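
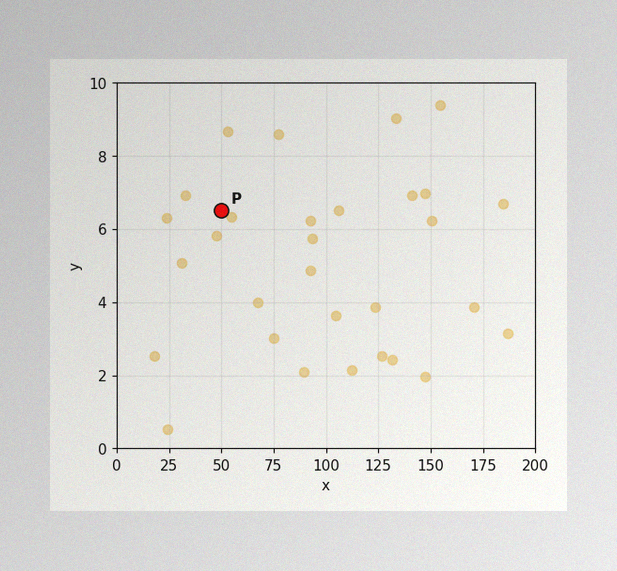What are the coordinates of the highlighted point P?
(50, 6.5)

The image has some photo noise and uneven lighting. Following the gridlines from P to each axis, P sits at (50, 6.5).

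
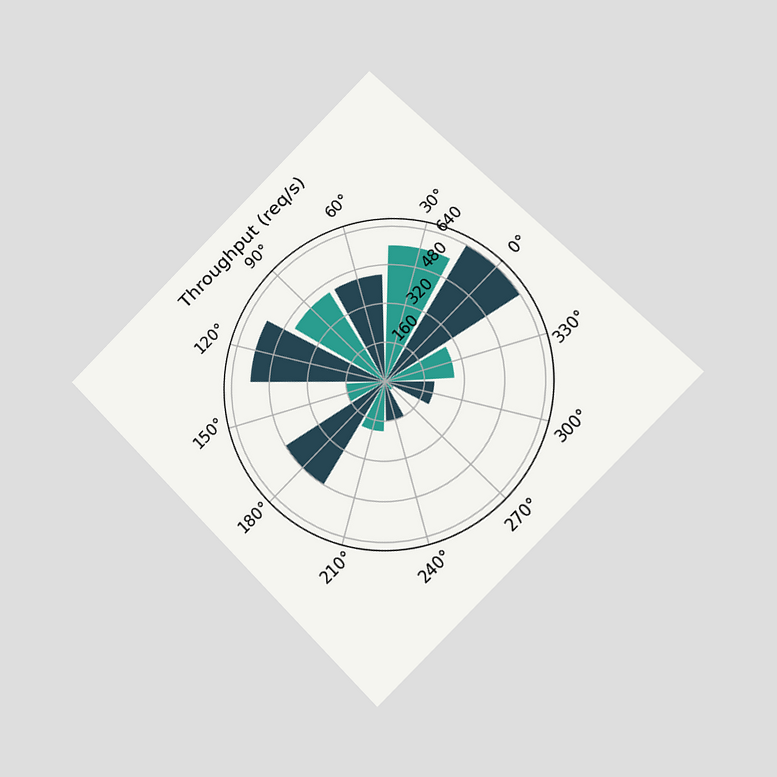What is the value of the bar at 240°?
The chart is tilted about 45° counter-clockwise and viewed at a slight angle. The bar at 240° reaches 160req/s on the radial axis.

160req/s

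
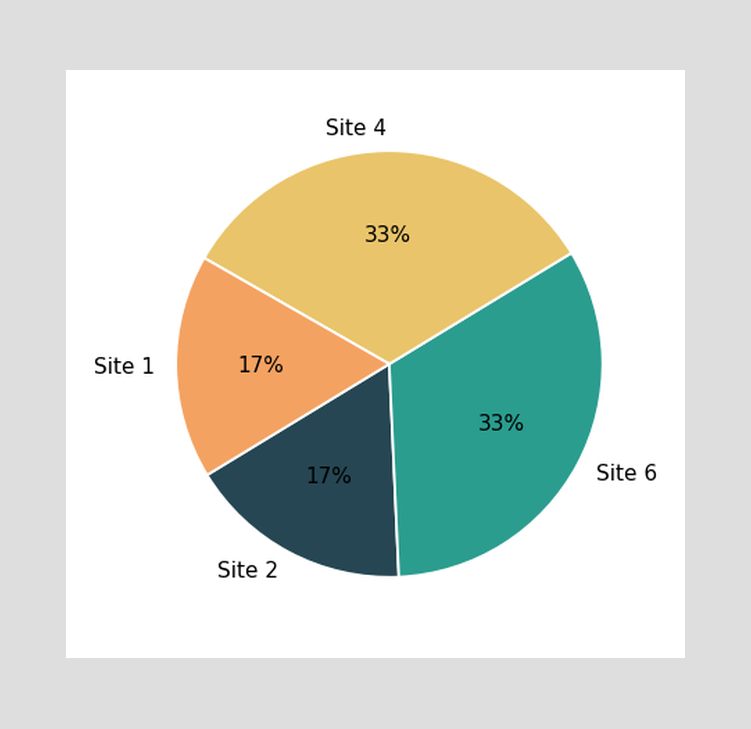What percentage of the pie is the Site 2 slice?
17%

The Site 2 slice takes up 17% of the pie.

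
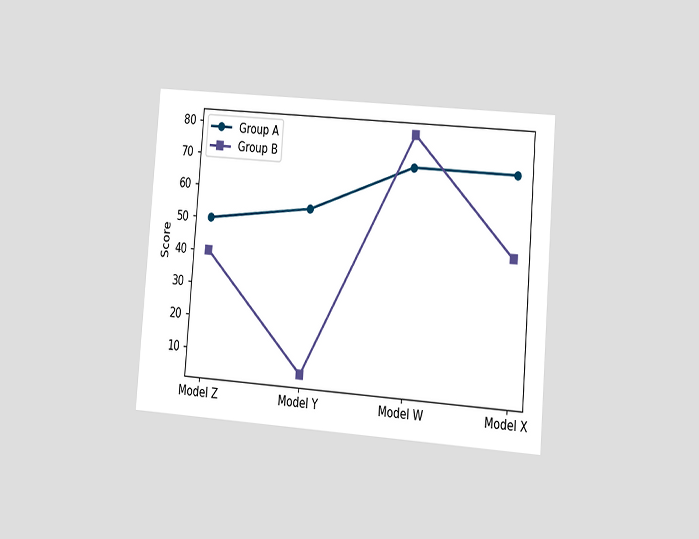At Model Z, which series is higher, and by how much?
Group A, by 10

The chart is tilted about 5° clockwise and viewed at a slight angle. At Model Z, Group A sits above the other line by 10.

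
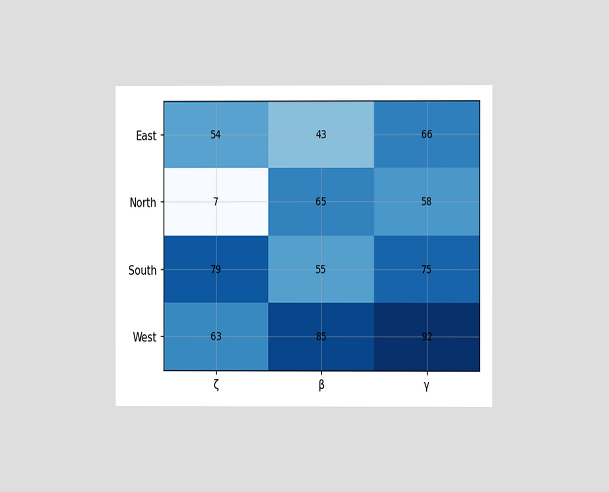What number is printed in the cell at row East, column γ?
The chart is viewed at a slight angle. The (East, γ) cell reads 66.

66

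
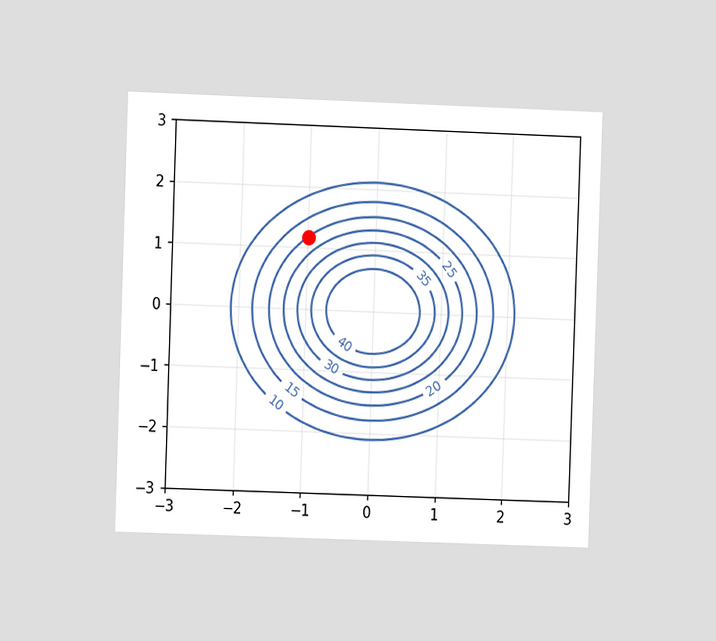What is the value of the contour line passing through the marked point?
The chart is tilted about 2° clockwise and viewed at a slight angle. The marked point sits on the contour labelled 20.

20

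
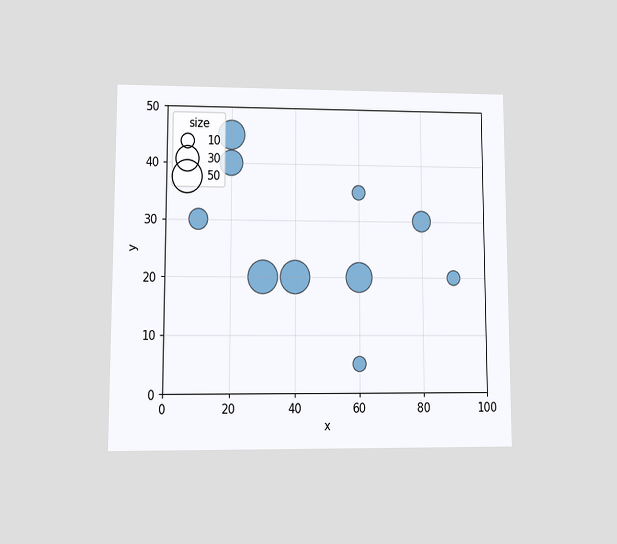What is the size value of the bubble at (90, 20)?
10

The chart is viewed at a slight angle. Matching the bubble at (90, 20) against the size legend gives 10.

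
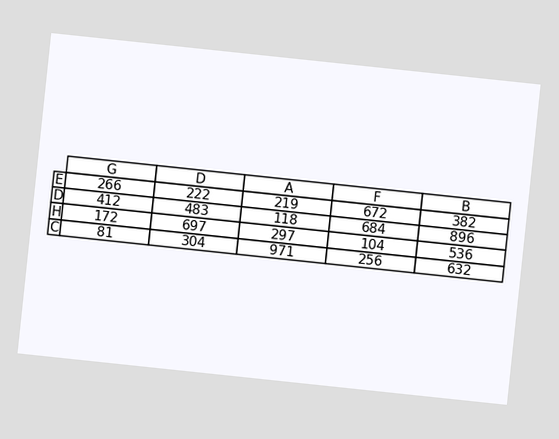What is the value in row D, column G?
412

The chart is tilted about 6° clockwise. The (D, G) cell reads 412.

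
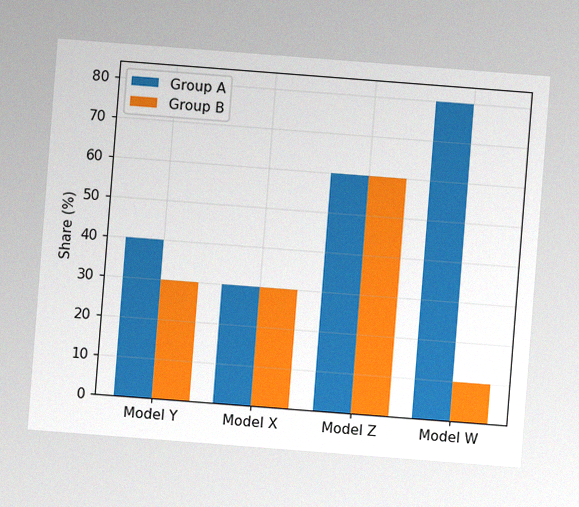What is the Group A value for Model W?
The chart is tilted about 4° clockwise, with some photo noise. The Group A bar at Model W reaches 80% on the y-axis.

80%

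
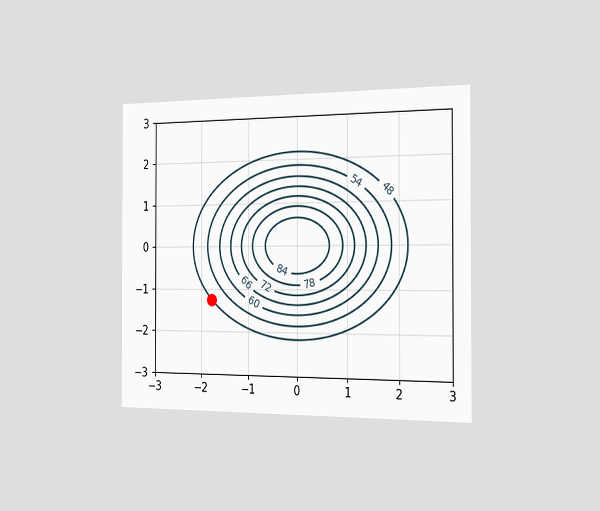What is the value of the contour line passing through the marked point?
The chart is viewed slightly from the right. The marked point sits on the contour labelled 48.

48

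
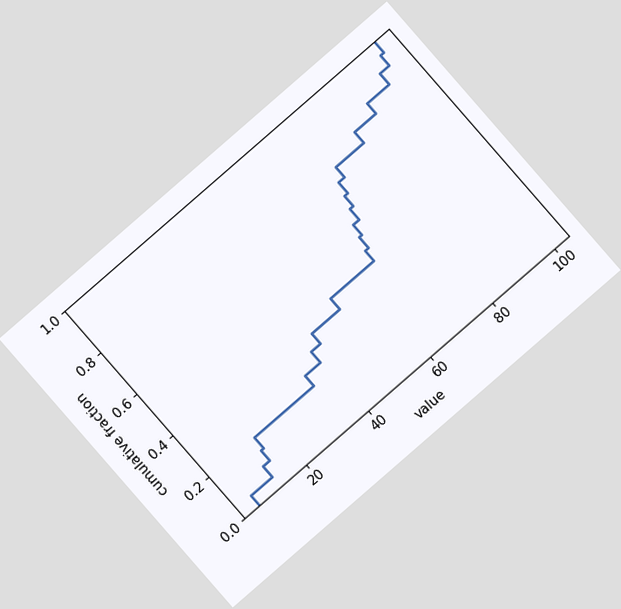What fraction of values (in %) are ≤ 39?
The chart is tilted about 41° counter-clockwise. At x=39 the ECDF step is at 30%.

30%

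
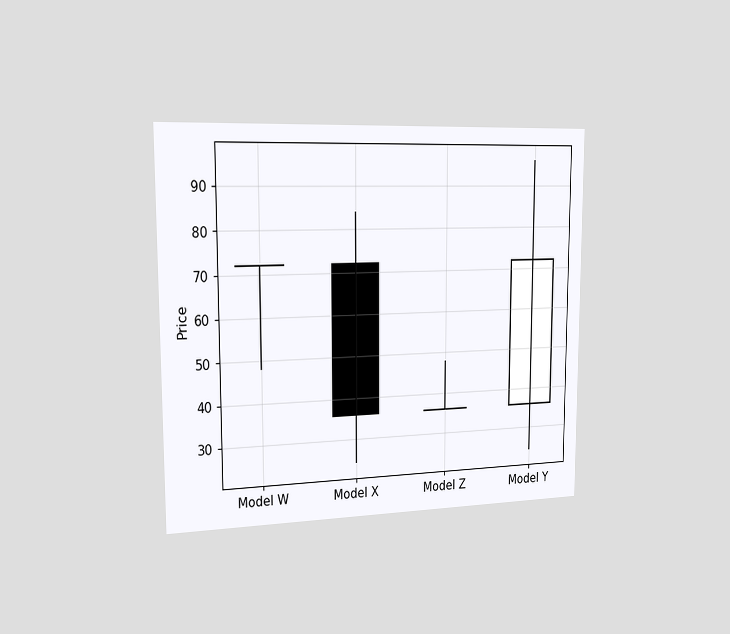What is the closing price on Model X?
The chart is viewed slightly from the left. The Model X candle closes at 36.

36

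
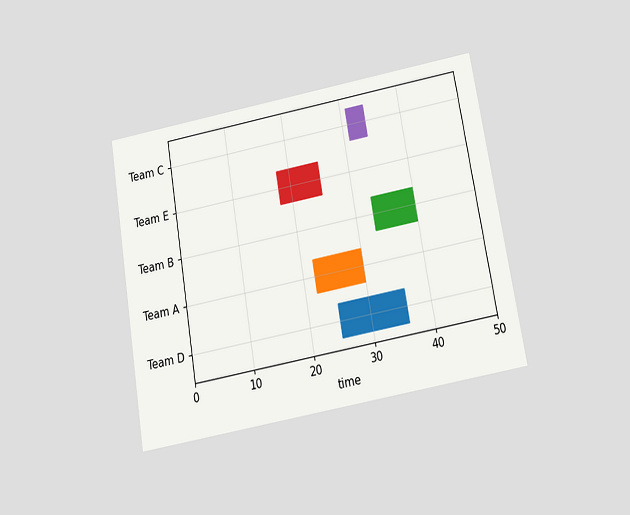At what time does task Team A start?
22

The chart is tilted about 10° counter-clockwise and viewed slightly from below. The Team A bar begins at t=22.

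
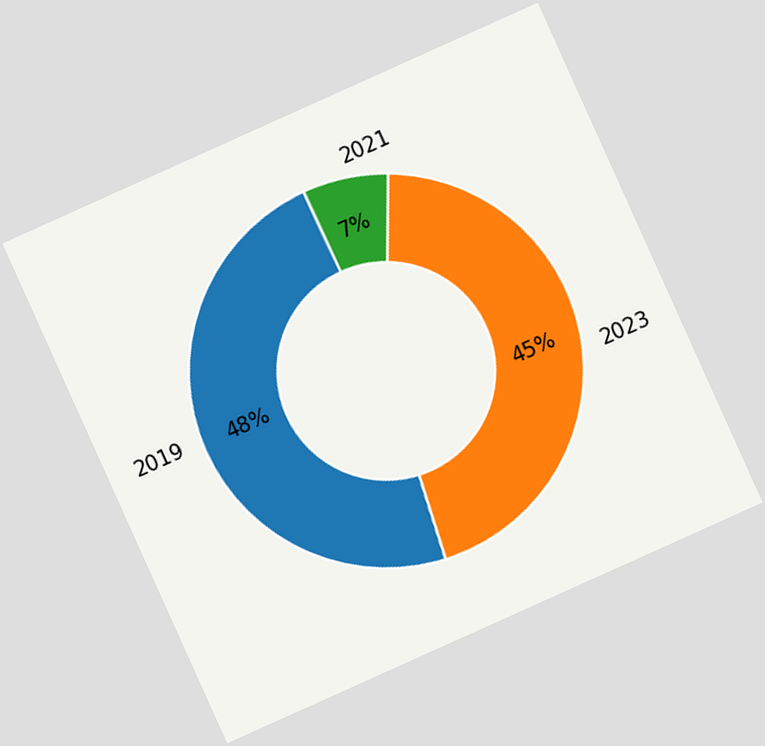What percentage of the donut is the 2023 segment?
The chart is tilted about 24° counter-clockwise. The 2023 segment takes up 45% of the ring.

45%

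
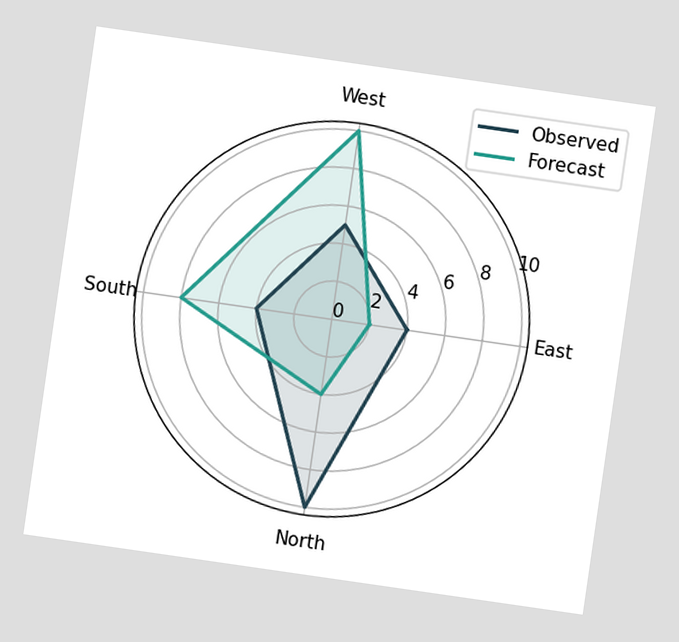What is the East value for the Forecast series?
2

The chart is tilted about 8° clockwise. On the East axis, Forecast reaches 2.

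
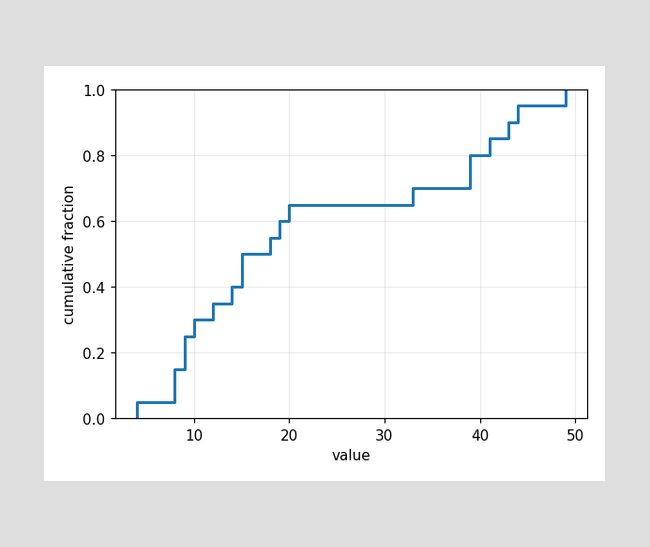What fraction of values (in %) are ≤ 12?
35%

At x=12 the ECDF step is at 35%.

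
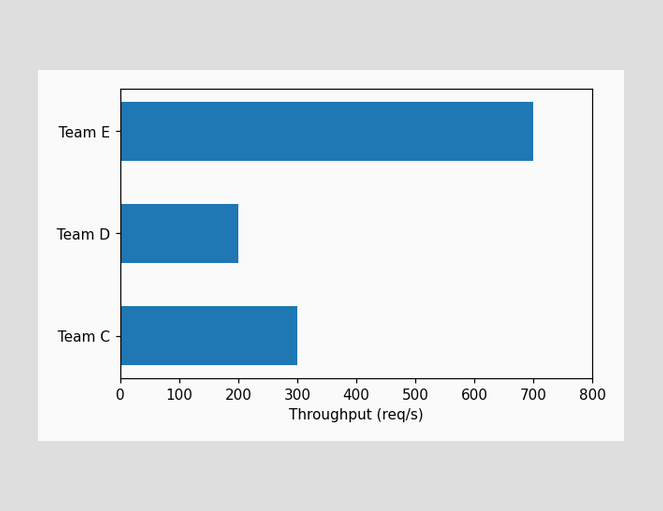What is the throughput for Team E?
Reading along the chart's x-axis, the Team E bar reaches 700req/s.

700req/s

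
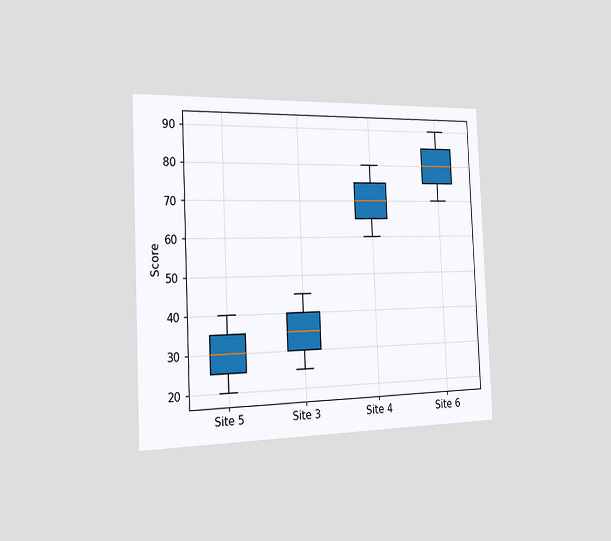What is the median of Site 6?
80

The chart is tilted about 3° counter-clockwise and viewed slightly from the left. The median line in the Site 6 box sits at 80.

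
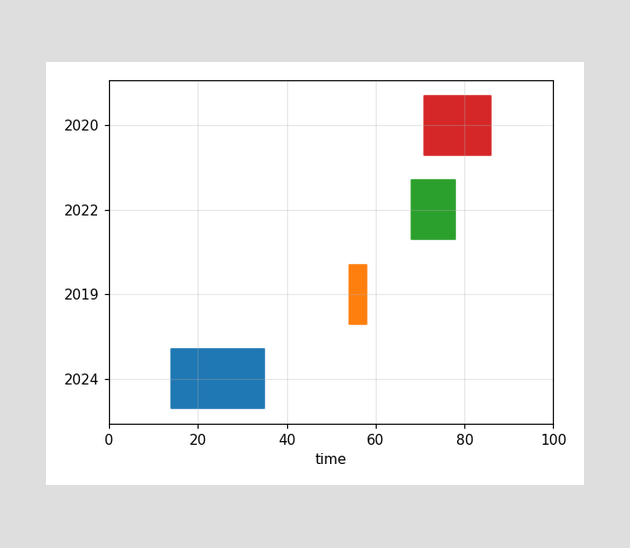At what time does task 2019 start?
The 2019 bar begins at t=54.

54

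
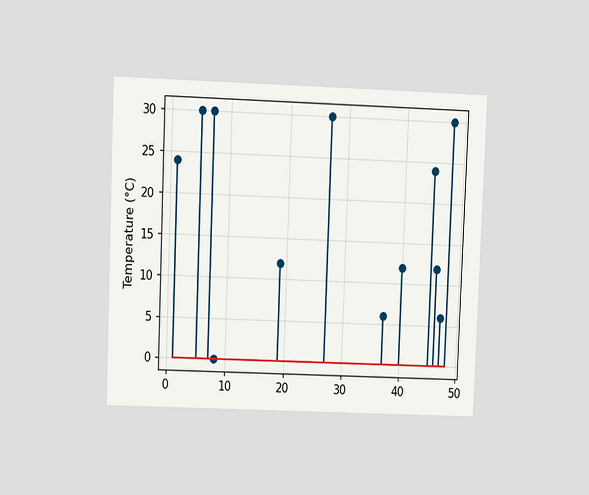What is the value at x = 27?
30°C

The chart is tilted about 2° clockwise and viewed at a slight angle. The stem at x=27 reaches 30°C.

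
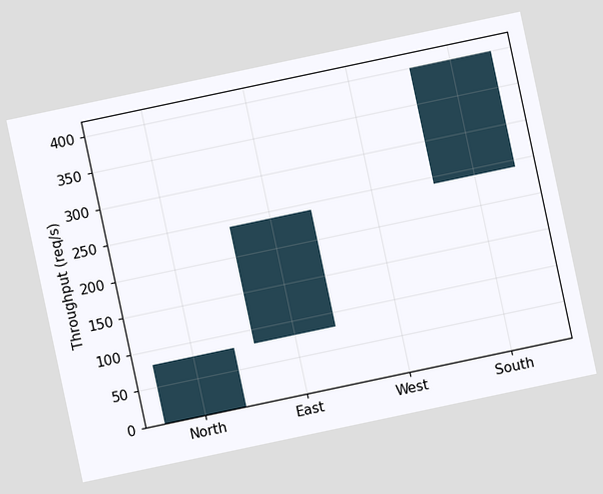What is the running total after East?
The chart is tilted about 12° counter-clockwise. After East the running total reaches 240req/s.

240req/s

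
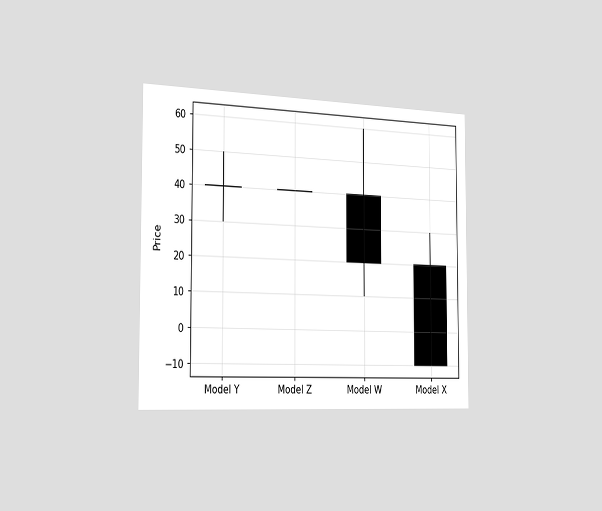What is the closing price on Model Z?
40

The chart is viewed slightly from the left. The Model Z candle closes at 40.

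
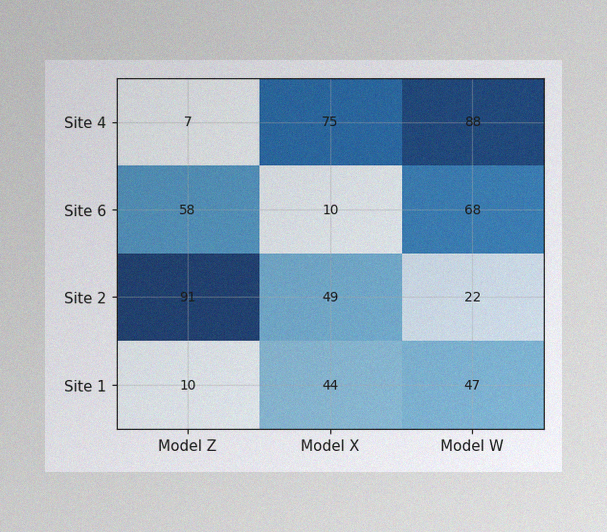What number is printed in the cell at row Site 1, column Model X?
44

The image has some photo noise and uneven lighting. The (Site 1, Model X) cell reads 44.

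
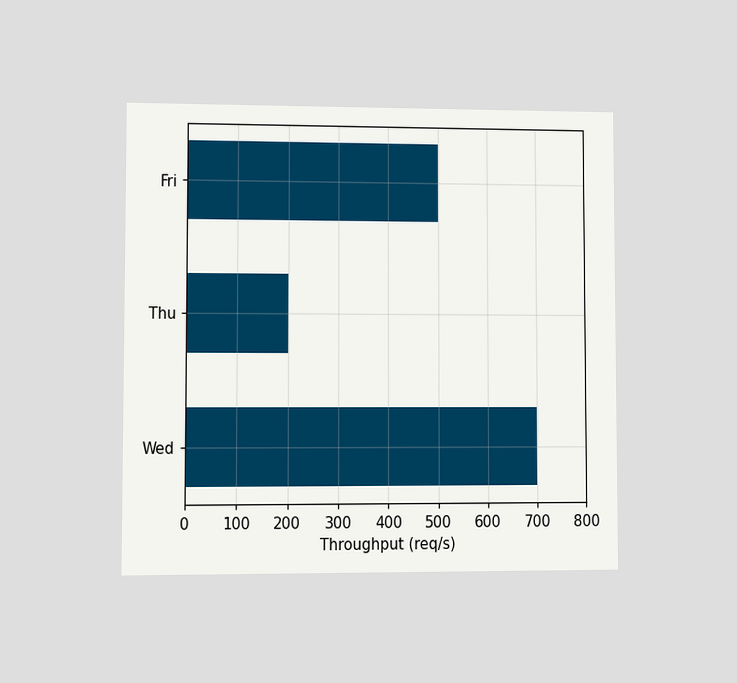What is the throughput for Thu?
The chart is viewed at a slight angle. Reading along the chart's x-axis, the Thu bar reaches 200req/s.

200req/s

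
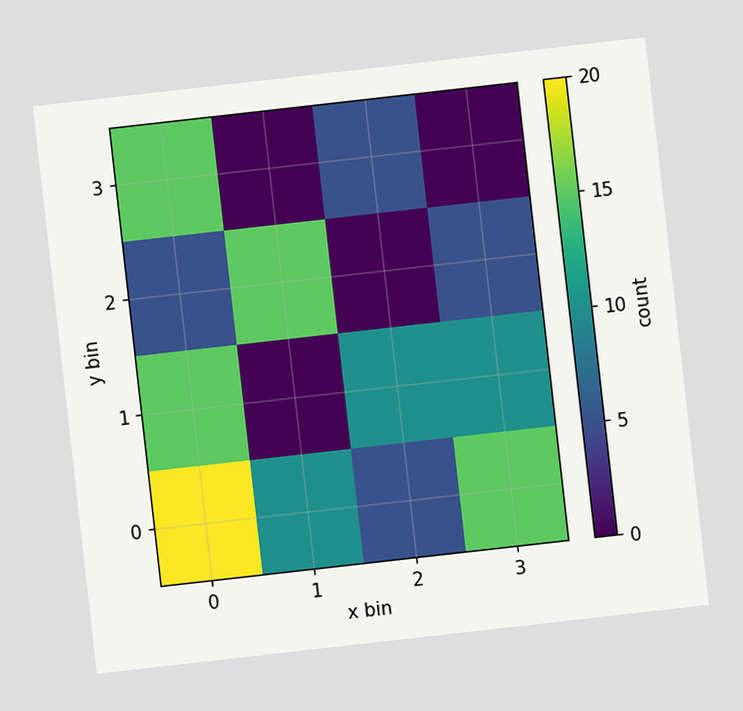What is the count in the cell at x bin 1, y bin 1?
0

The chart is tilted about 6° counter-clockwise. Matching the cell (1, 1) against the colorbar gives 0.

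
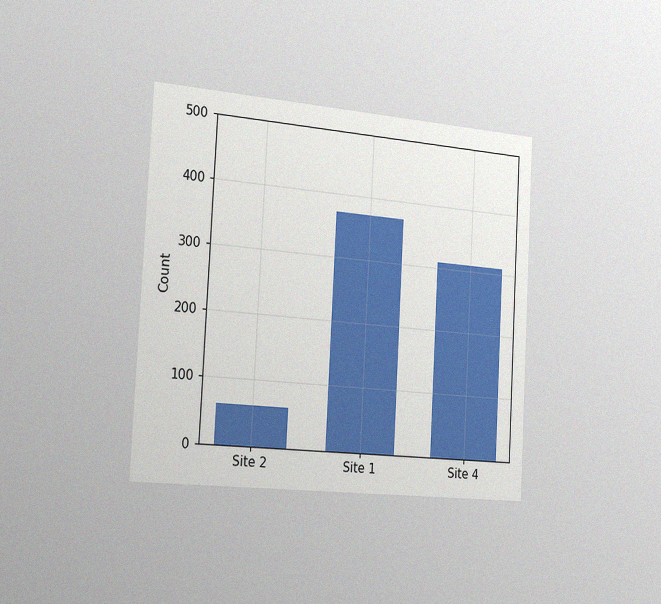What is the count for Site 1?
372

The chart is tilted about 3° clockwise and viewed slightly from the left, with some photo noise. Reading along the chart's y-axis, the Site 1 bar reaches 372.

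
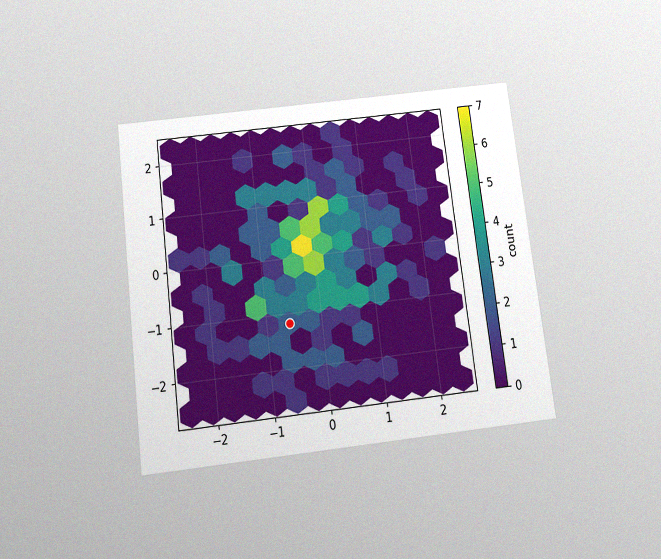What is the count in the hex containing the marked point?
The chart is tilted about 7° counter-clockwise and viewed slightly from below, with some photo noise. The marked hex reads 2 on the colorbar.

2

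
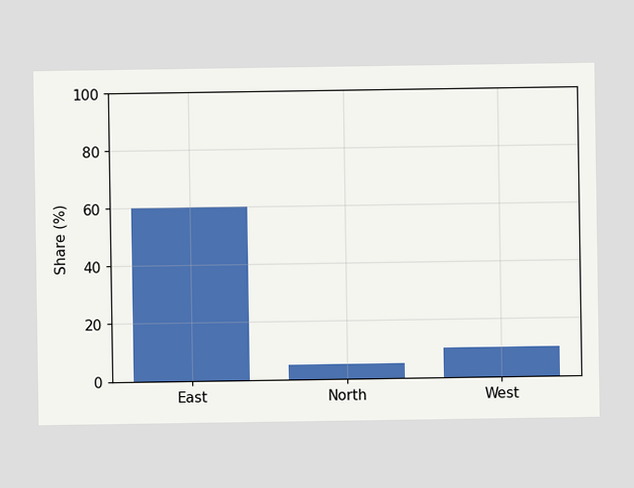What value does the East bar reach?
Reading along the chart's y-axis, the East bar reaches 60%.

60%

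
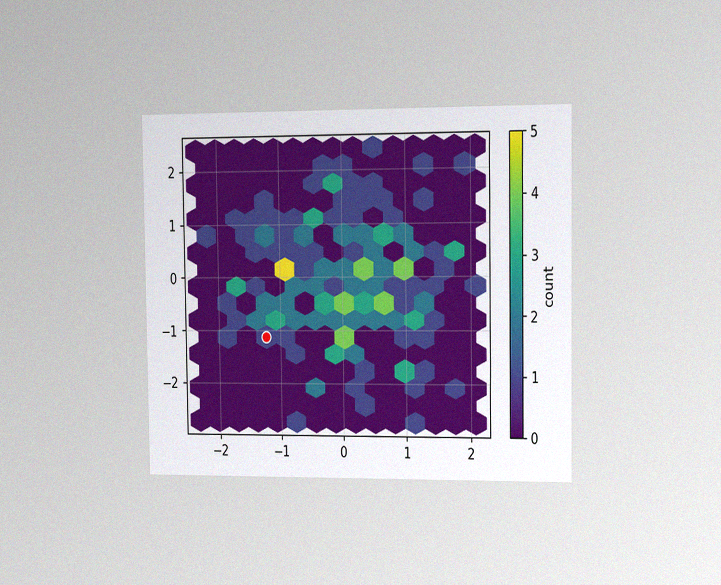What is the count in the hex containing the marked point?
1

The chart is viewed slightly from the right, with some photo noise. The marked hex reads 1 on the colorbar.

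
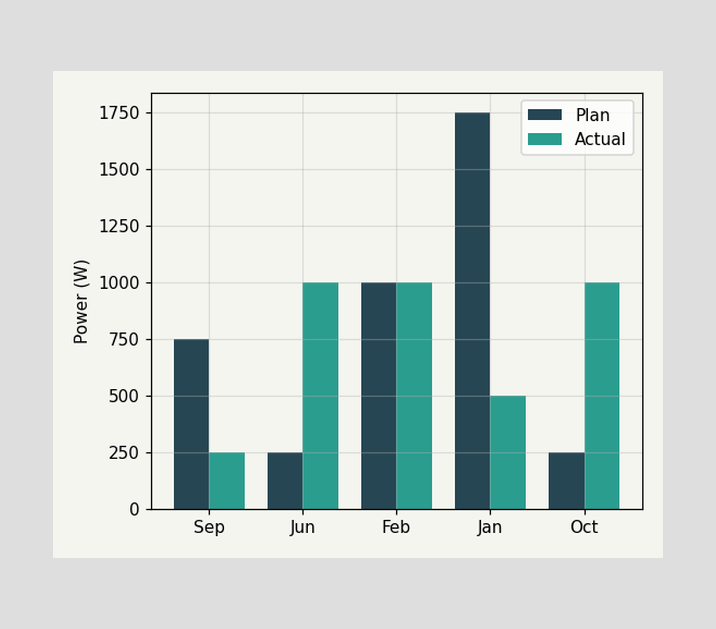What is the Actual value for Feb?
The Actual bar at Feb reaches 1000W on the y-axis.

1000W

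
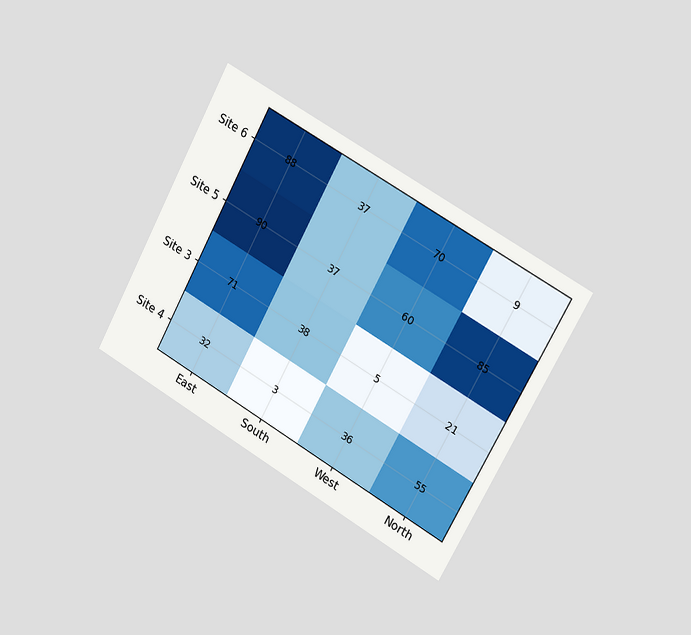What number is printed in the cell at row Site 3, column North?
21

The chart is tilted about 29° clockwise and viewed slightly from the right. The (Site 3, North) cell reads 21.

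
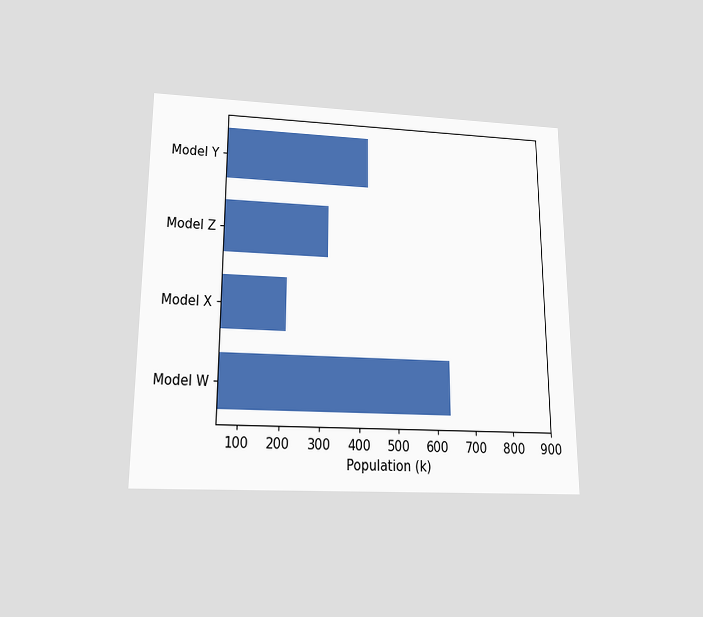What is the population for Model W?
636k

The chart is viewed slightly from below. Reading along the chart's x-axis, the Model W bar reaches 636k.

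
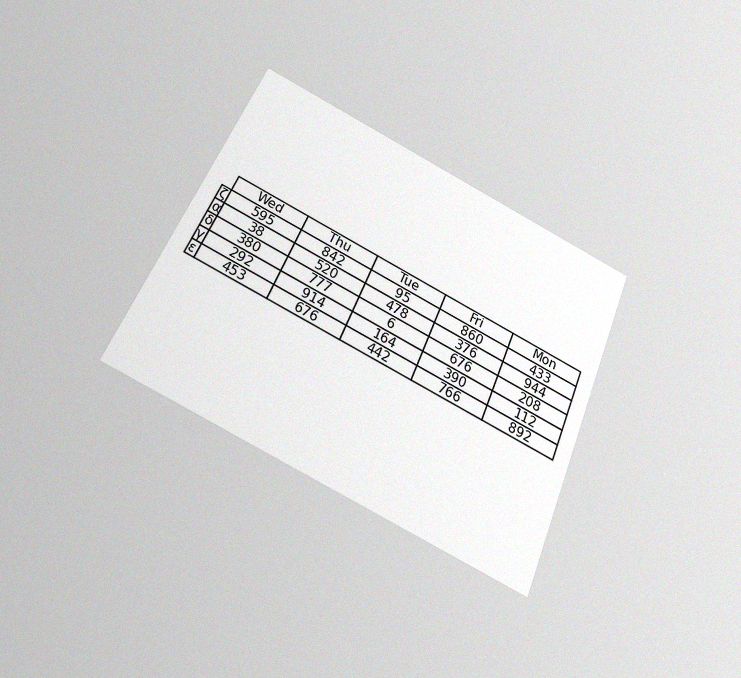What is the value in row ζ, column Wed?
The chart is tilted about 23° clockwise and viewed slightly from below, with some photo noise. The (ζ, Wed) cell reads 595.

595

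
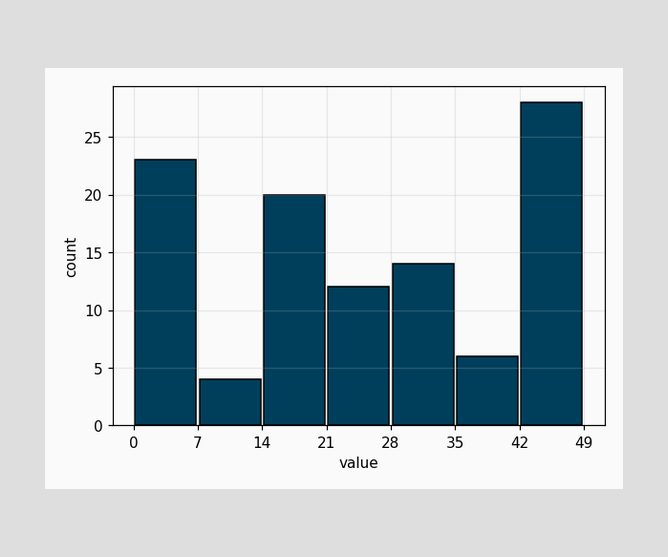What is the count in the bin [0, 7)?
23

The [0, 7) bin has height 23.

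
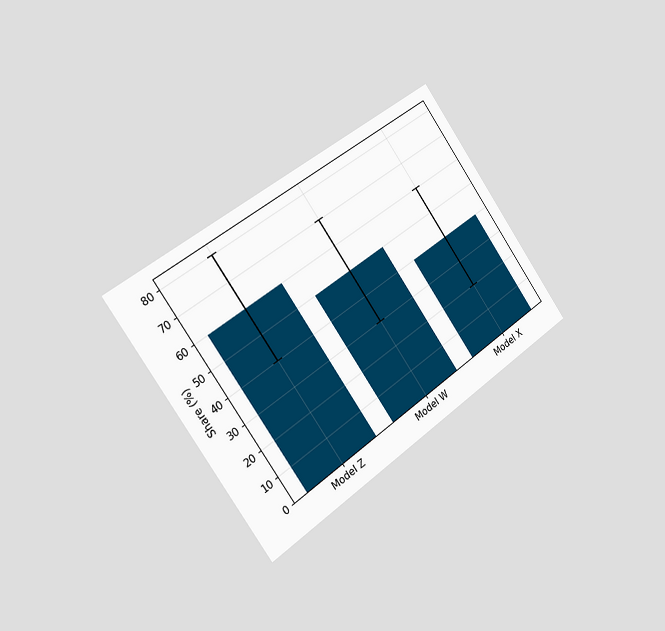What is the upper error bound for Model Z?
The chart is tilted about 35° counter-clockwise and viewed slightly from the left. The Model Z bar's upper whisker reaches 80%.

80%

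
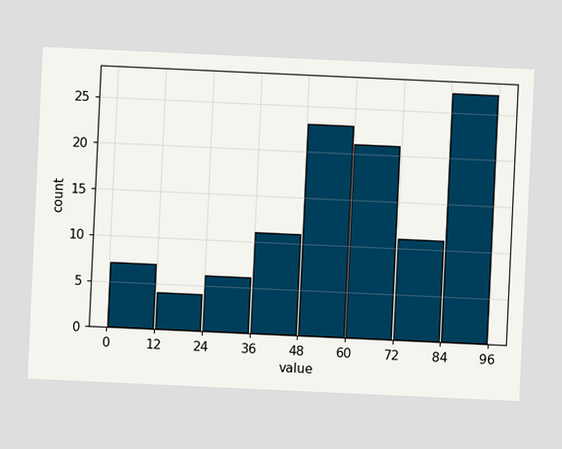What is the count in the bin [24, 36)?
6

The chart is tilted about 3° clockwise. The [24, 36) bin has height 6.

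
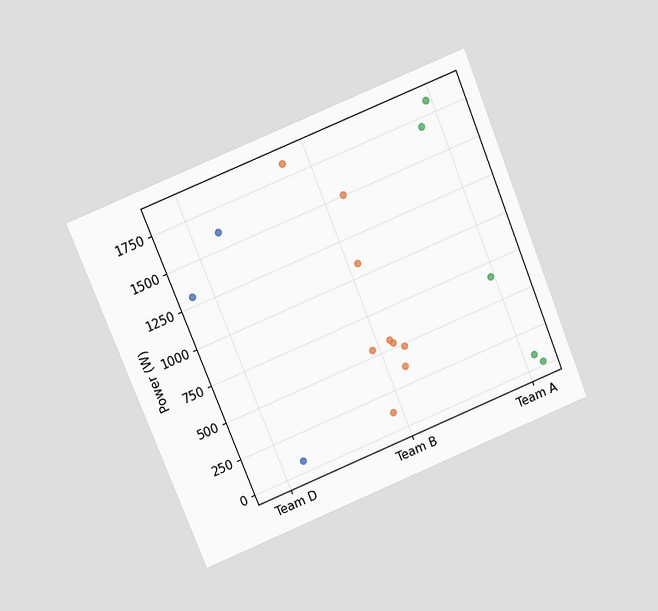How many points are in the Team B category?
9

The chart is tilted about 22° counter-clockwise and viewed at a slight angle. Counting the markers in the Team B column gives 9.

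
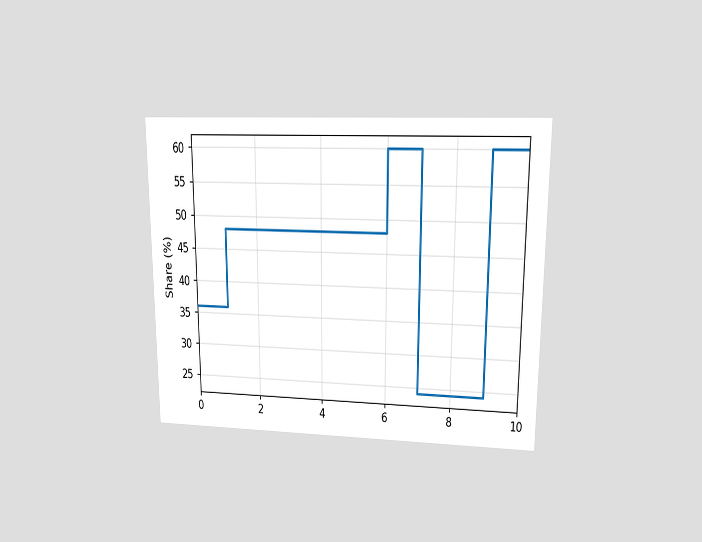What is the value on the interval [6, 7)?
The chart is viewed at a slight angle. On [6, 7) the step sits at 60%.

60%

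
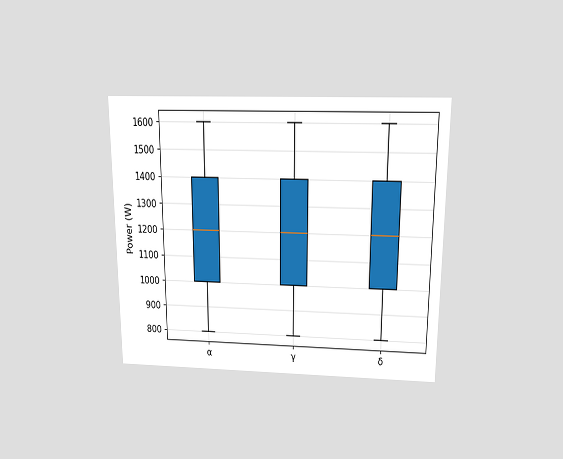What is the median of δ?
1200W

The chart is viewed slightly from above. The median line in the δ box sits at 1200W.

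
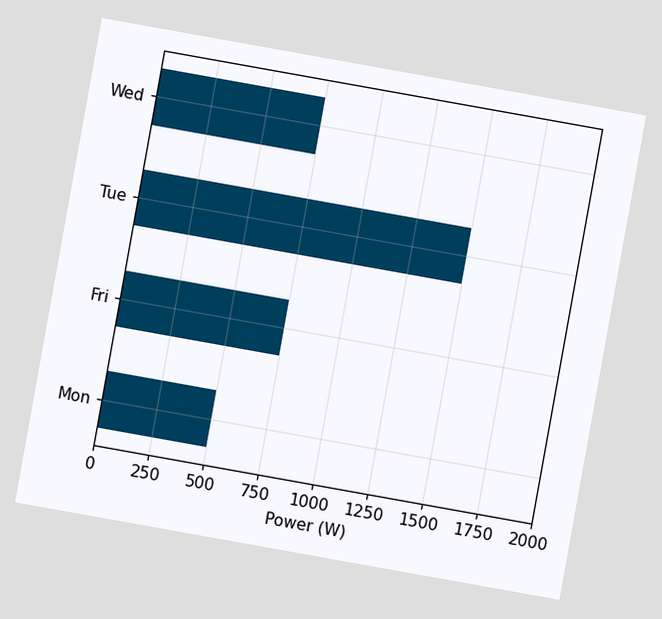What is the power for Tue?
The chart is tilted about 10° clockwise. Reading along the chart's x-axis, the Tue bar reaches 1500W.

1500W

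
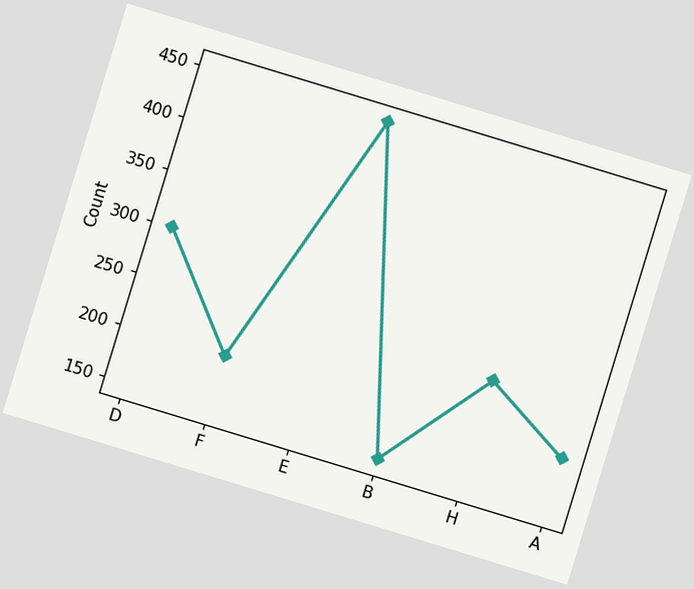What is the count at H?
The chart is tilted about 17° clockwise. At H, the line is at 250.

250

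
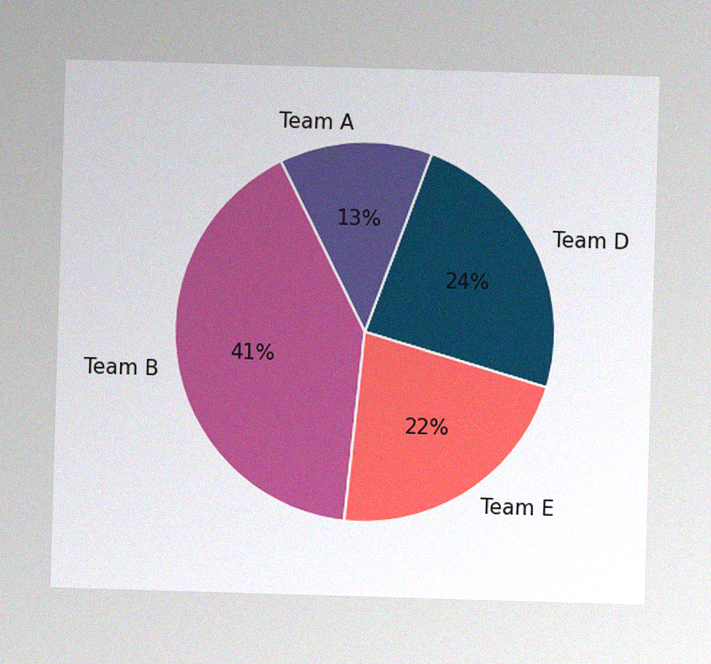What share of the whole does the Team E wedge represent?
22%

The image has some photo noise and uneven lighting. The Team E slice takes up 22% of the pie.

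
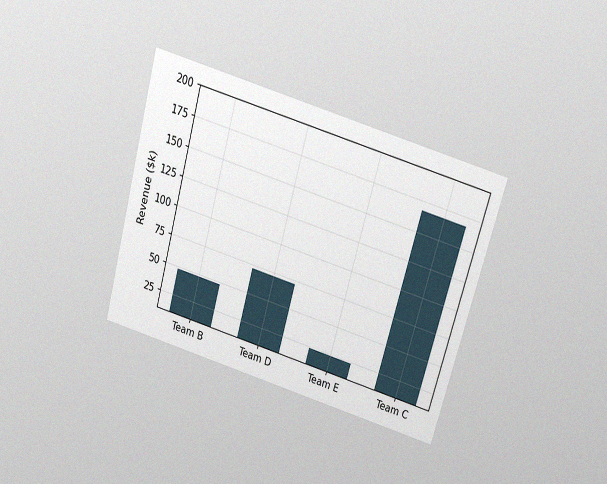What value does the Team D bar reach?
The chart is tilted about 16° clockwise and viewed slightly from above, with some photo noise. Reading along the chart's y-axis, the Team D bar reaches $72k.

$72k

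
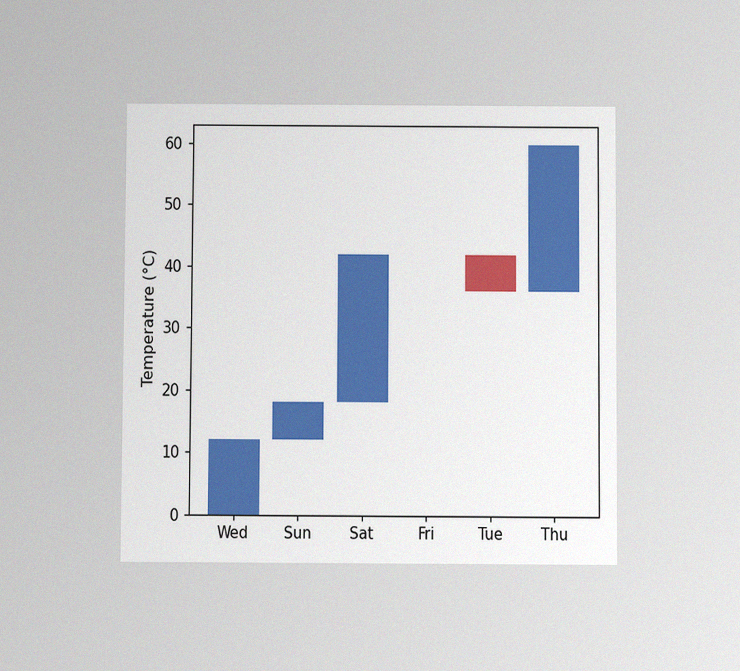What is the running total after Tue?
The chart is viewed slightly from below, with some photo noise. After Tue the running total reaches 36°C.

36°C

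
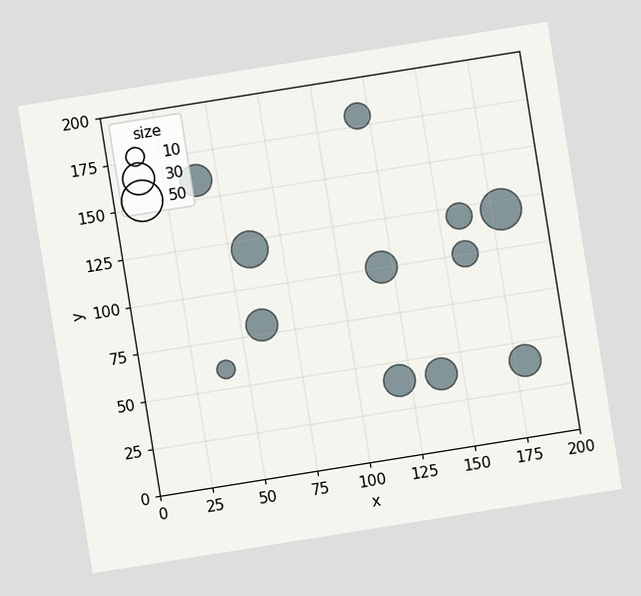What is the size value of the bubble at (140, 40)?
The chart is tilted about 9° counter-clockwise. Matching the bubble at (140, 40) against the size legend gives 30.

30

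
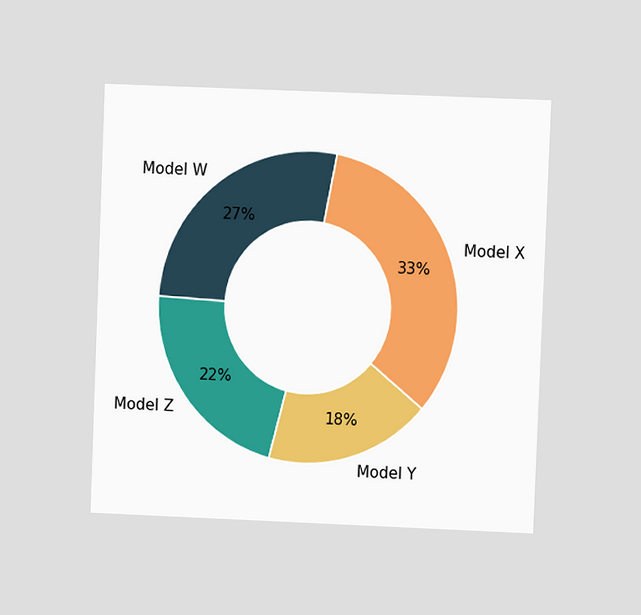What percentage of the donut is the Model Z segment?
22%

The chart is tilted about 2° clockwise and viewed at a slight angle. The Model Z segment takes up 22% of the ring.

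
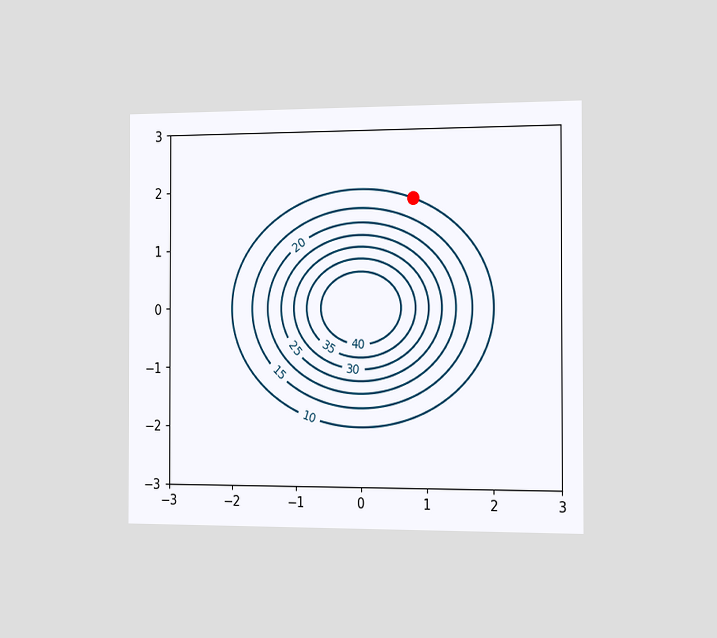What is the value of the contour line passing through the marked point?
The chart is viewed slightly from the right. The marked point sits on the contour labelled 10.

10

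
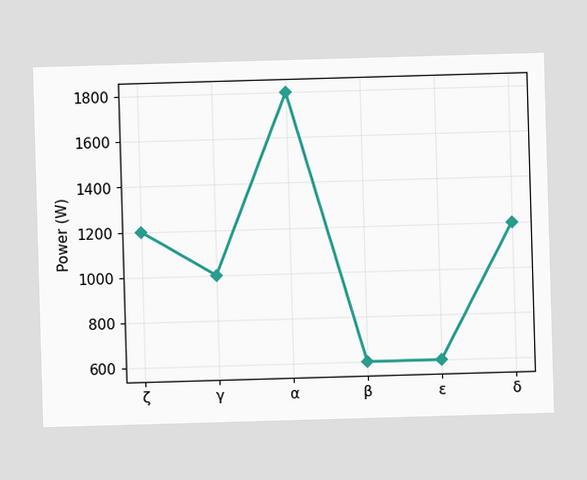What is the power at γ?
1000W

At γ, the line is at 1000W.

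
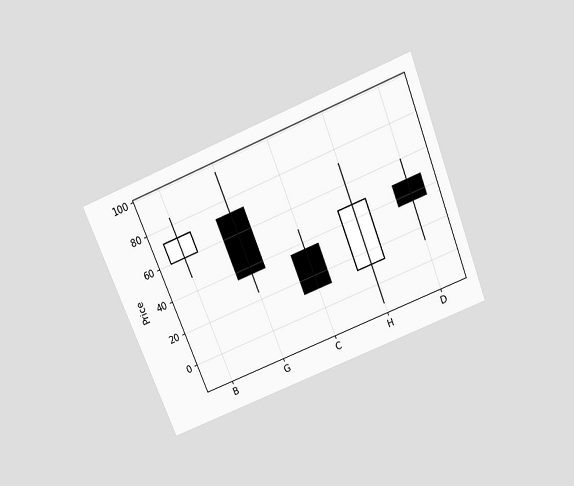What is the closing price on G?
36

The chart is tilted about 22° counter-clockwise and viewed slightly from above. The G candle closes at 36.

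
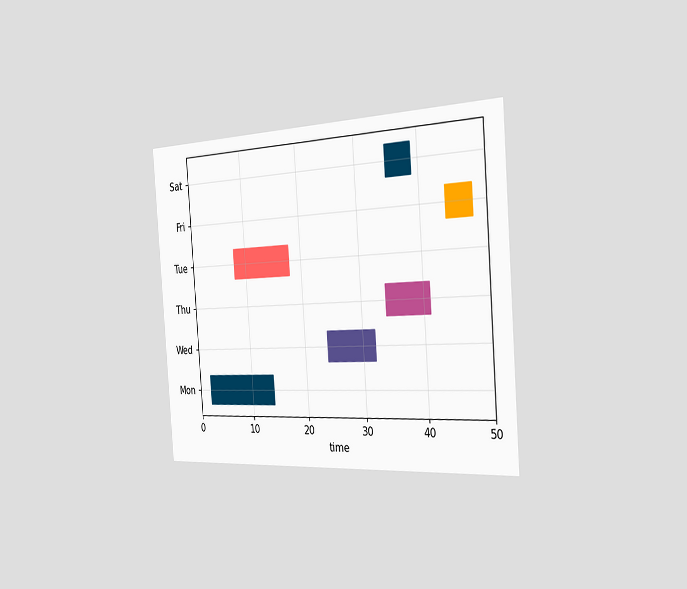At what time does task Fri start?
The chart is tilted about 4° counter-clockwise and viewed slightly from the right. The Fri bar begins at t=44.

44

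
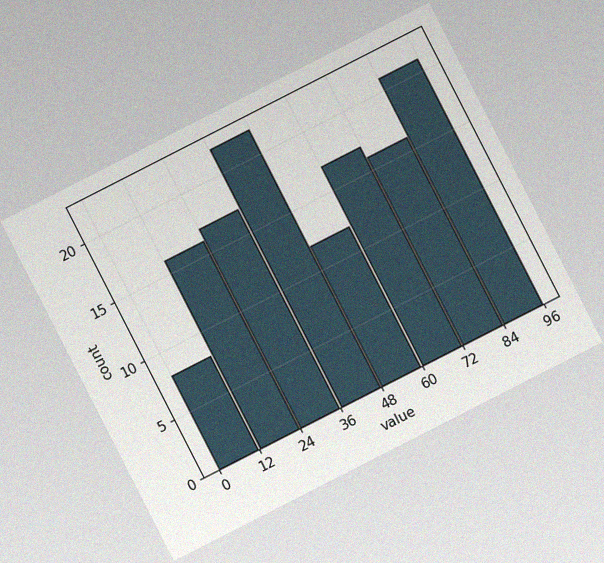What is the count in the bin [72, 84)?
16

The chart is tilted about 27° counter-clockwise, with some photo noise. The [72, 84) bin has height 16.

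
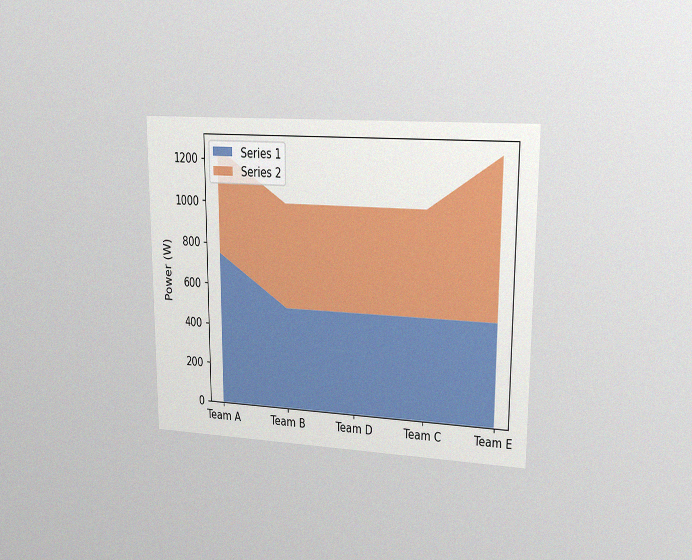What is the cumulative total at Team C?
The chart is viewed at a slight angle, with some photo noise. The stacked total at Team C reaches 1000W.

1000W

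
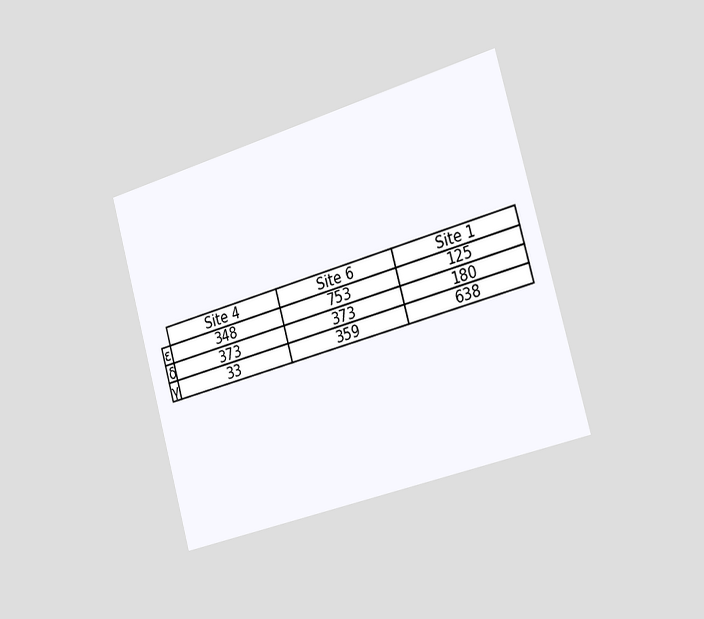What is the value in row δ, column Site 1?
The chart is tilted about 15° counter-clockwise and viewed slightly from the right. The (δ, Site 1) cell reads 180.

180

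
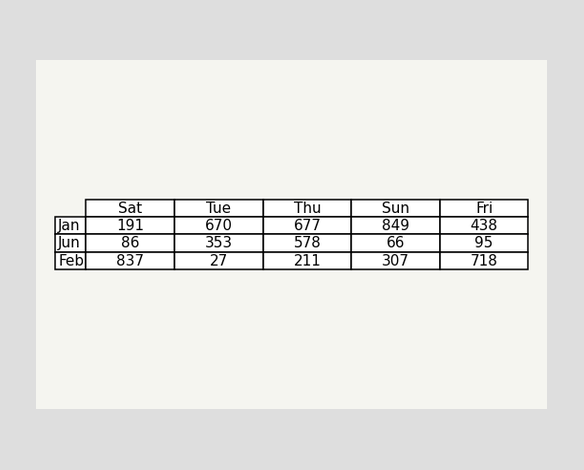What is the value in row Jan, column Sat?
191

The (Jan, Sat) cell reads 191.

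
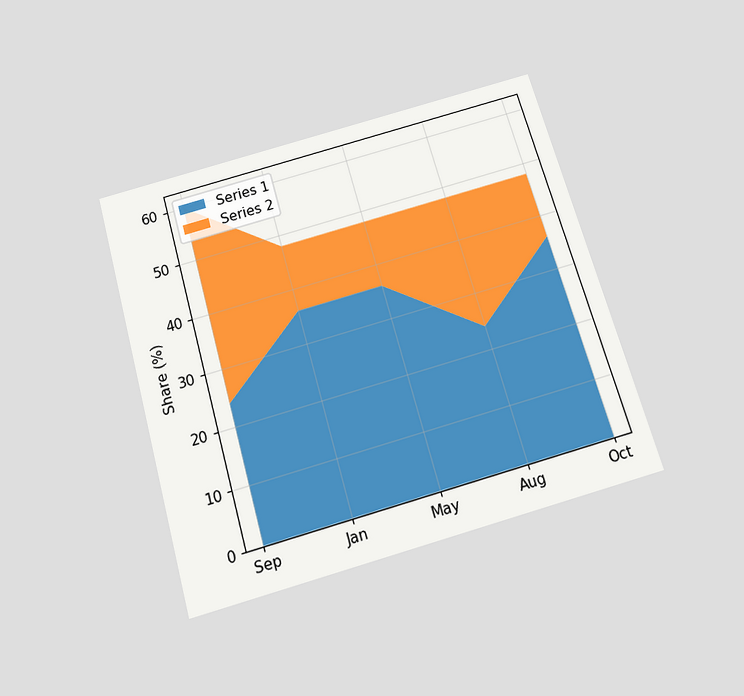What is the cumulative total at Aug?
48%

The chart is tilted about 16° counter-clockwise and viewed slightly from below. The stacked total at Aug reaches 48%.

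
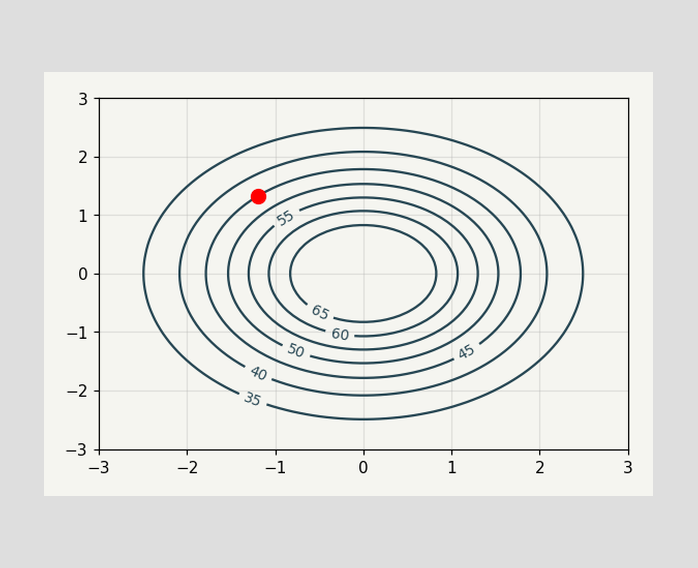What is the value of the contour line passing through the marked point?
45

The marked point sits on the contour labelled 45.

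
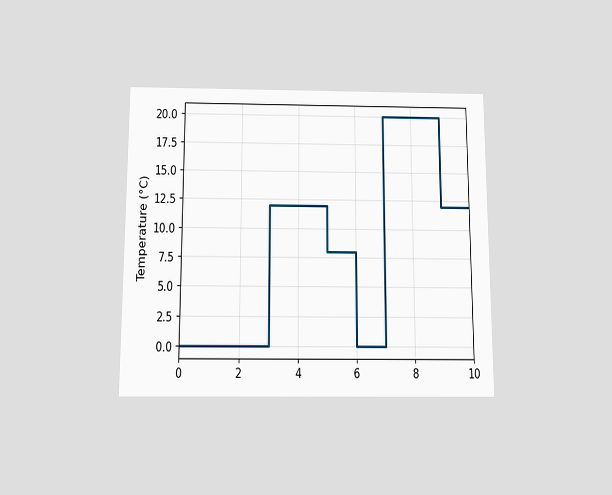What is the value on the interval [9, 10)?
12°C

The chart is viewed slightly from below. On [9, 10) the step sits at 12°C.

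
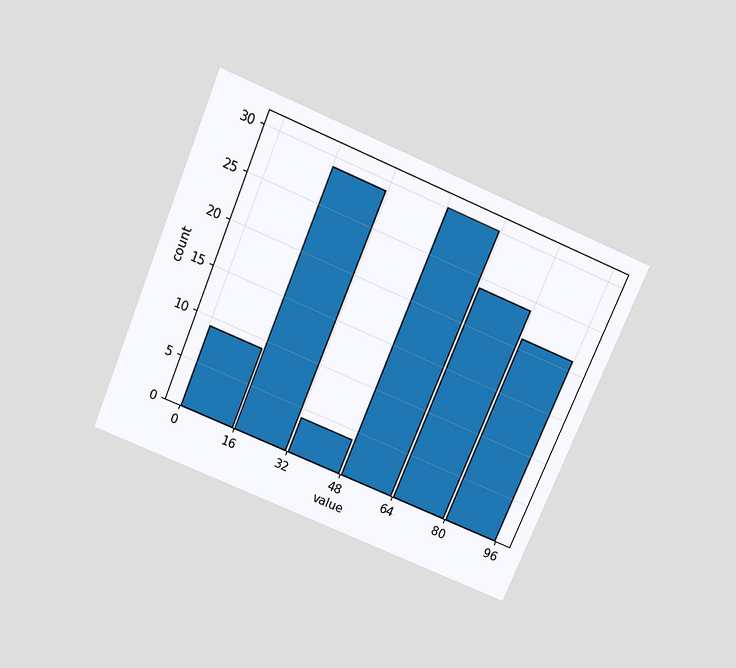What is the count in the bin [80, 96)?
The chart is tilted about 23° clockwise and viewed slightly from above. The [80, 96) bin has height 21.

21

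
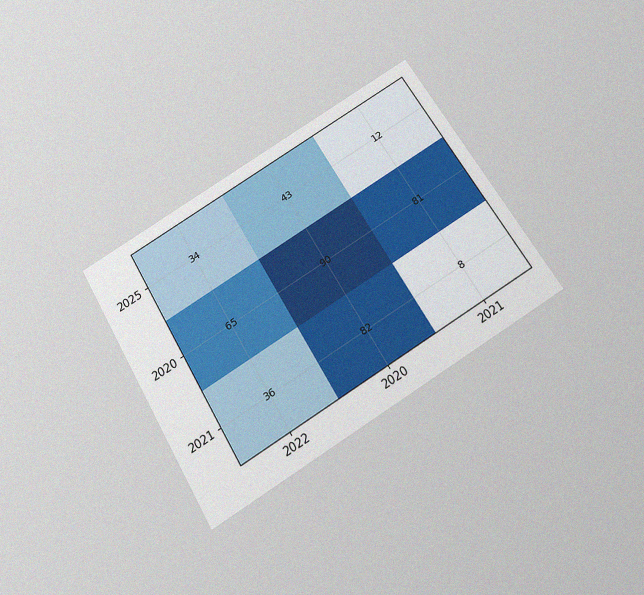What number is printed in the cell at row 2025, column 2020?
43

The chart is tilted about 31° counter-clockwise and viewed slightly from below, with some photo noise. The (2025, 2020) cell reads 43.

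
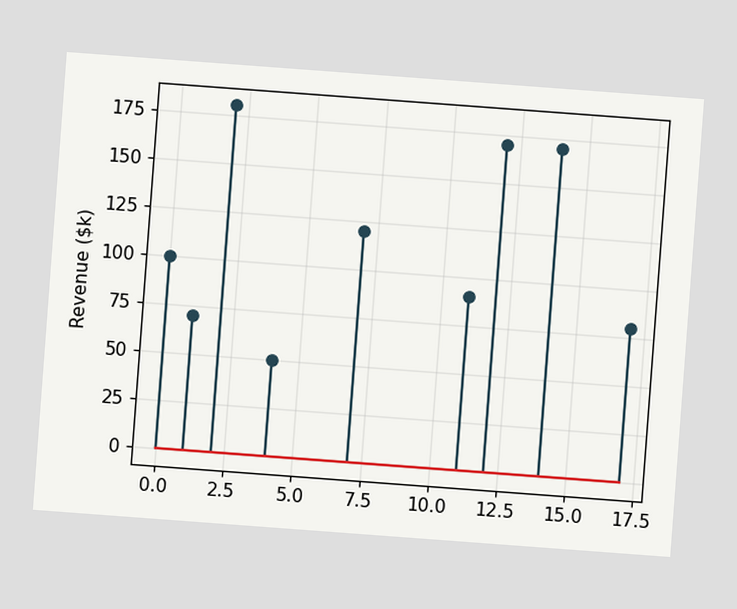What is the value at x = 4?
$50k

The chart is tilted about 4° clockwise. The stem at x=4 reaches $50k.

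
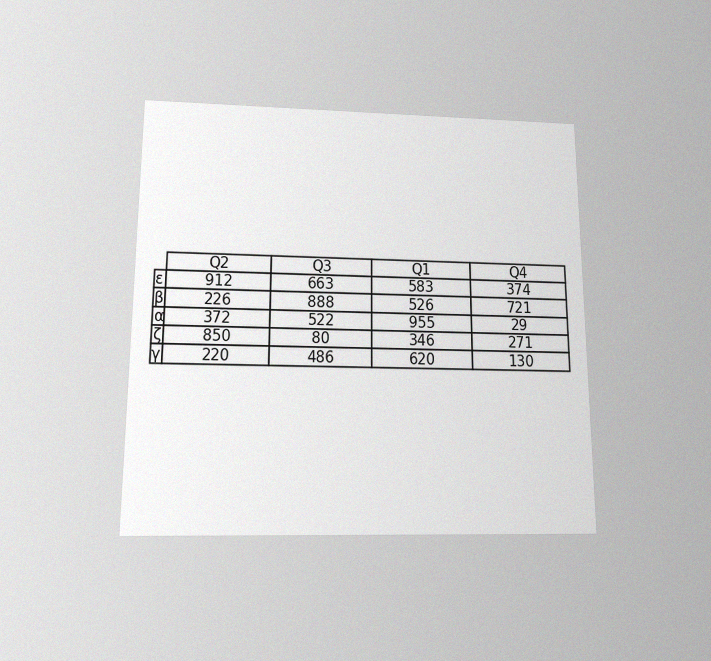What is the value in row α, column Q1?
The chart is viewed slightly from below, with some photo noise. The (α, Q1) cell reads 955.

955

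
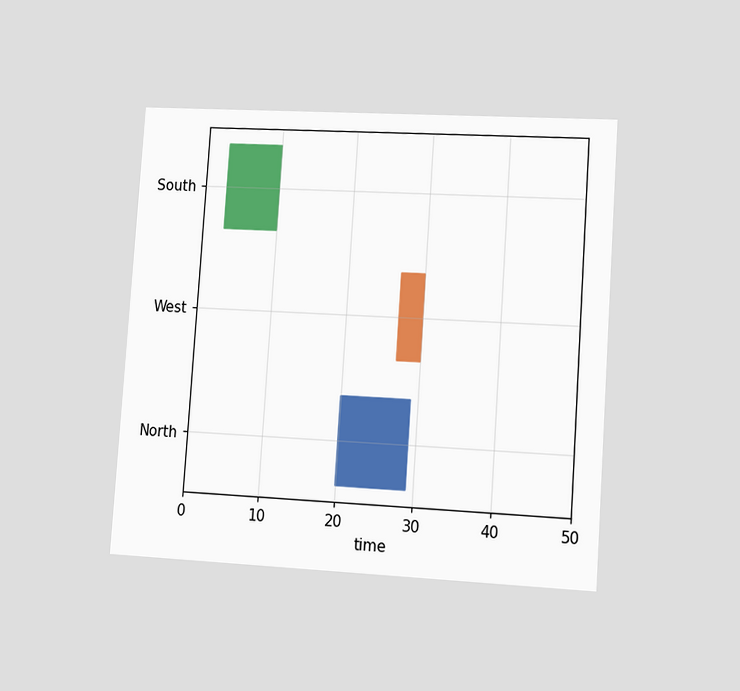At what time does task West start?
27

The chart is tilted about 4° clockwise and viewed slightly from the right. The West bar begins at t=27.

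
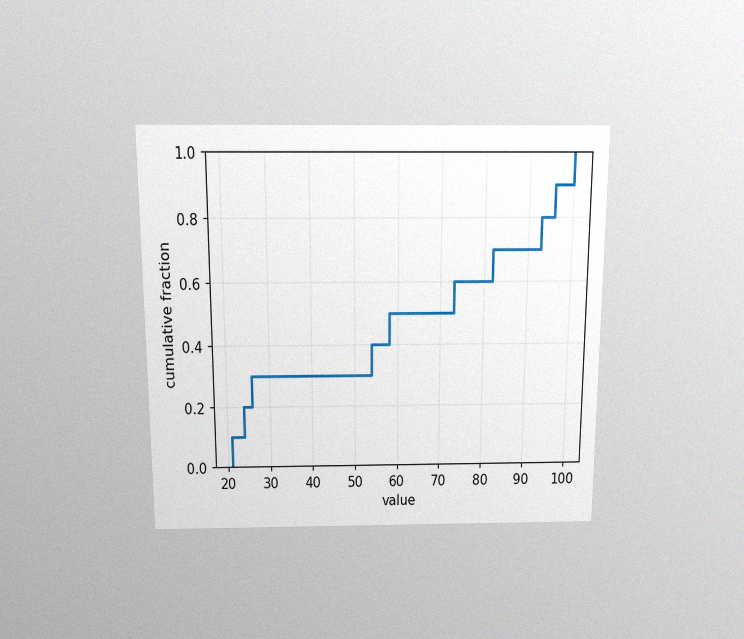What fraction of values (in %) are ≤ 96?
90%

The chart is viewed slightly from above, with some photo noise. At x=96 the ECDF step is at 90%.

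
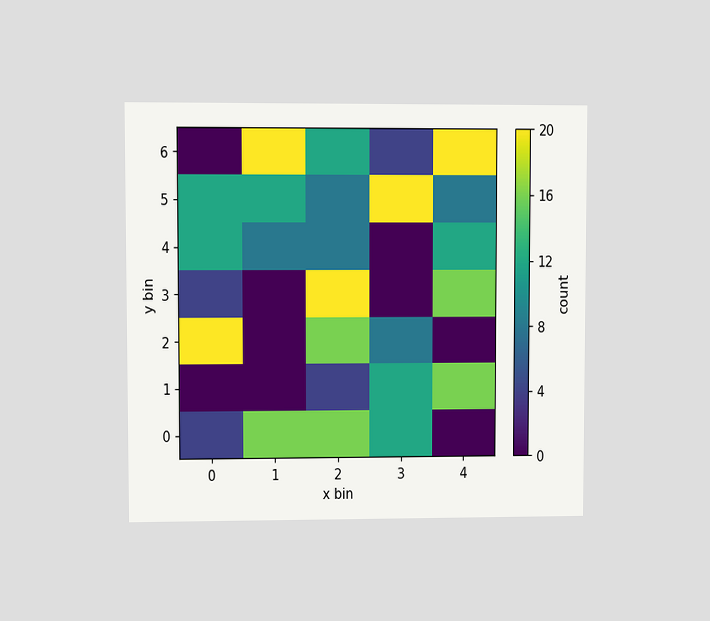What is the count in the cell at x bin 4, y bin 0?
0

The chart is viewed at a slight angle. Matching the cell (4, 0) against the colorbar gives 0.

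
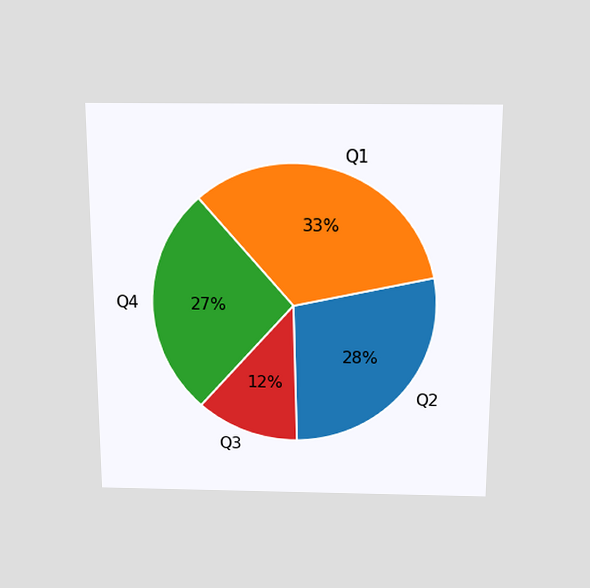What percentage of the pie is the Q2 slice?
28%

The chart is viewed slightly from above. The Q2 slice takes up 28% of the pie.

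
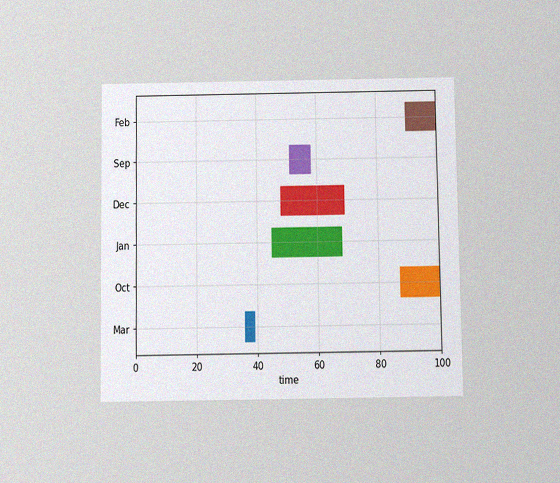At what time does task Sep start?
The chart is viewed slightly from below, with some photo noise. The Sep bar begins at t=51.

51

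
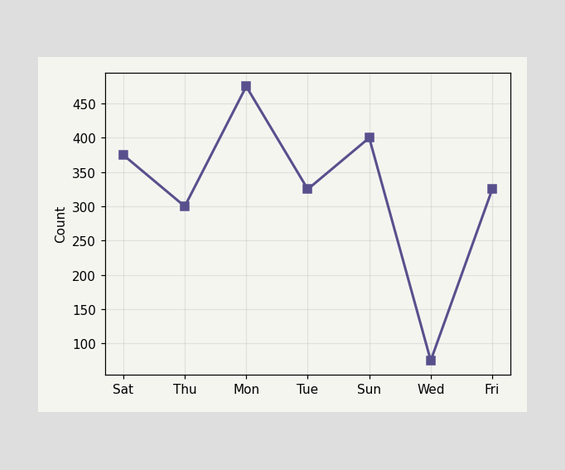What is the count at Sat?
375

At Sat, the line is at 375.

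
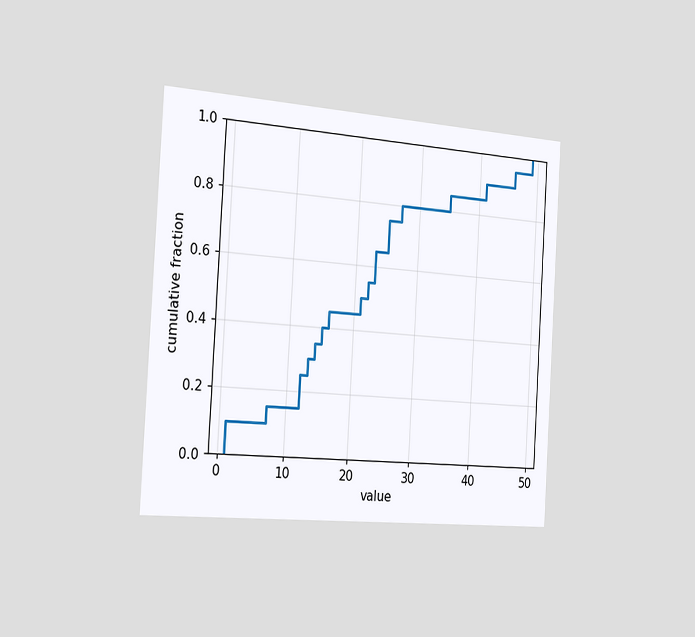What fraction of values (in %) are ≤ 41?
90%

The chart is tilted about 3° clockwise and viewed slightly from the left. At x=41 the ECDF step is at 90%.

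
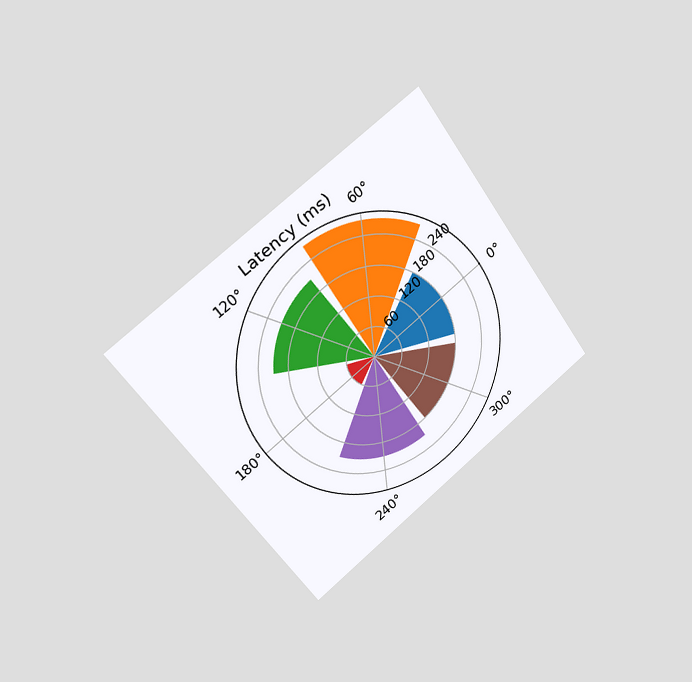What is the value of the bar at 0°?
The chart is tilted about 36° counter-clockwise and viewed slightly from the left. The bar at 0° reaches 180ms on the radial axis.

180ms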